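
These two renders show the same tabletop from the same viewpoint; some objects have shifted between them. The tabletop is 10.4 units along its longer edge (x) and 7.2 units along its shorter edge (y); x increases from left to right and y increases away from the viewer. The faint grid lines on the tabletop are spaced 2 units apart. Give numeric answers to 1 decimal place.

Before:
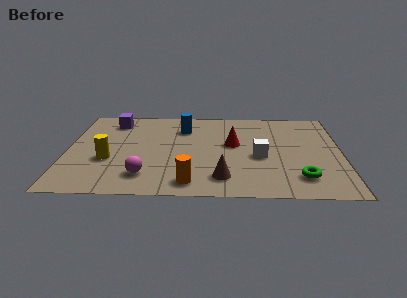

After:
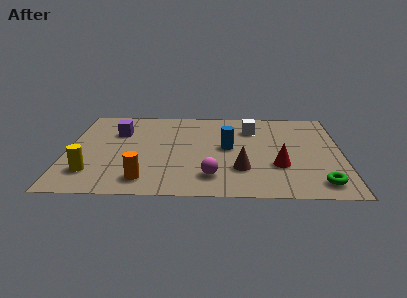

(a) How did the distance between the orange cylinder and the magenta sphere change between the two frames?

+0.7

They were about 1.8 units apart before and 2.5 after — 0.7 units further apart.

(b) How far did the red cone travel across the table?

2.4

The red cone was near (6.3, 4.1) before and (8.0, 2.4) after, so it travelled √(1.7² + 1.7²) ≈ 2.4 units.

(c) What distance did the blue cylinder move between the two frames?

2.3

From (4.4, 5.4) to (6.1, 3.8), the blue cylinder covered √(1.7² + 1.6²) ≈ 2.3 units.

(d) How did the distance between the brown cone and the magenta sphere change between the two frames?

-1.6

They were about 2.9 units apart before and 1.3 after — 1.6 units closer together.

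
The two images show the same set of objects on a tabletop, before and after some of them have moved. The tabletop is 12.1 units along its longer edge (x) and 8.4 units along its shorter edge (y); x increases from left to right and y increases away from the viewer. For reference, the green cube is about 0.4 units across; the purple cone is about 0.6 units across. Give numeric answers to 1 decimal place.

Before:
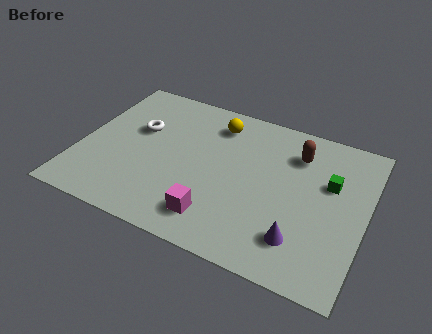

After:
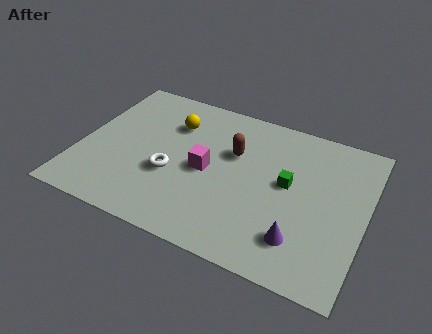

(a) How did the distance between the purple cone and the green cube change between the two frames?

-0.7

The distance was about 3.5 in the first image and 2.8 in the second, so they moved 0.7 units closer together.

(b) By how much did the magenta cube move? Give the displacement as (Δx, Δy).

(-0.7, 2.4)

The magenta cube started near (6.1, 1.6) and ended near (5.4, 4.0).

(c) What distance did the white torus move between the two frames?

2.6

The white torus was near (2.3, 5.2) before and (4.0, 3.2) after, so it travelled √(1.7² + 2.0²) ≈ 2.6 units.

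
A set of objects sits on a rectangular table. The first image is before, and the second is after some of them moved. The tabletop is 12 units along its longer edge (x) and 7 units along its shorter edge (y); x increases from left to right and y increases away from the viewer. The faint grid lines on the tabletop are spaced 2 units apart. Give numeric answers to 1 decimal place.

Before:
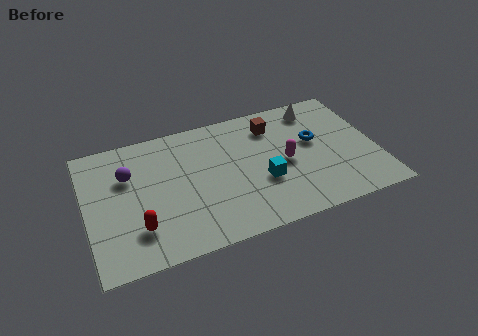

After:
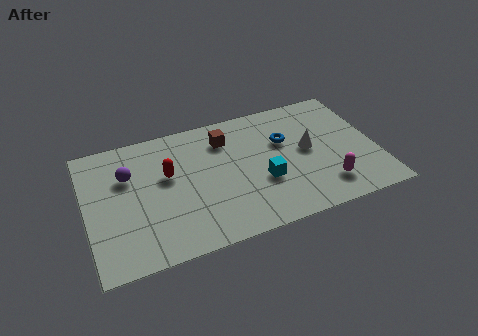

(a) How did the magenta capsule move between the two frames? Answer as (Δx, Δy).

(1.5, -1.8)

The magenta capsule was at about (8.2, 3.3) and moved to about (9.7, 1.5).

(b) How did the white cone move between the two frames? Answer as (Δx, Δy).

(-0.6, -2.2)

From the two frames, the white cone sits at roughly (9.8, 5.9) before and (9.2, 3.7) after.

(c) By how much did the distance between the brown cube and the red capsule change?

-4.2

They were about 7.0 units apart before and 2.8 after — 4.2 units closer together.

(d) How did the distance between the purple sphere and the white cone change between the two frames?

-0.6

They were about 8.1 units apart before and 7.5 after — 0.6 units closer together.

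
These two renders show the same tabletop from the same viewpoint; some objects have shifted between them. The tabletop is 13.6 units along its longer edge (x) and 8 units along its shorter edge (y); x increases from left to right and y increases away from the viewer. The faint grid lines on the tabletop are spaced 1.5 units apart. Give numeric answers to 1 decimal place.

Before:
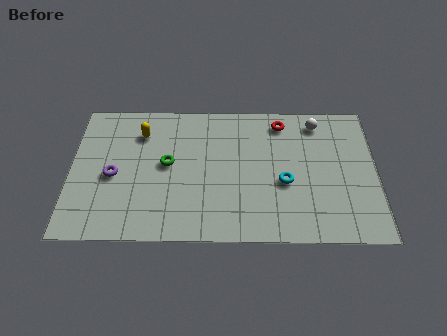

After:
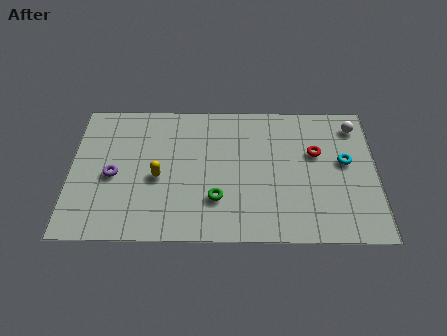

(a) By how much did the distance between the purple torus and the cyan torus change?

+2.7

They were about 7.6 units apart before and 10.3 after — 2.7 units further apart.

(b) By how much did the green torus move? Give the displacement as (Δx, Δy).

(2.2, -2.0)

The green torus was at about (4.3, 4.3) and moved to about (6.5, 2.3).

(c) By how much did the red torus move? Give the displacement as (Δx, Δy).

(1.5, -1.8)

The red torus started near (9.4, 6.8) and ended near (10.9, 5.0).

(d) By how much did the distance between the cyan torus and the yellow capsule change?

+1.4

The distance was about 7.0 in the first image and 8.4 in the second, so they moved 1.4 units further apart.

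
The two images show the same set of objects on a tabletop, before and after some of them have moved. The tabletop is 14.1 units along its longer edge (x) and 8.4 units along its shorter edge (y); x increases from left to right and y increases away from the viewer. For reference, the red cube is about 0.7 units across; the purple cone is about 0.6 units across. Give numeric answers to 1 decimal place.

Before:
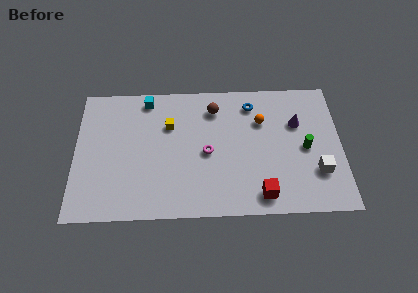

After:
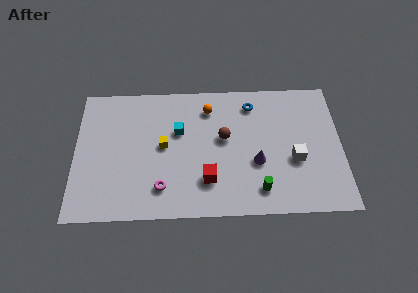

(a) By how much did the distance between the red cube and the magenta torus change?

-1.5

They were about 3.9 units apart before and 2.4 after — 1.5 units closer together.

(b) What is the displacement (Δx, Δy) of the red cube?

(-2.8, 1.0)

The red cube was at about (9.8, 1.2) and moved to about (7.0, 2.2).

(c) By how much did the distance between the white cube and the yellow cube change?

-1.4

The distance was about 8.4 in the first image and 7.0 in the second, so they moved 1.4 units closer together.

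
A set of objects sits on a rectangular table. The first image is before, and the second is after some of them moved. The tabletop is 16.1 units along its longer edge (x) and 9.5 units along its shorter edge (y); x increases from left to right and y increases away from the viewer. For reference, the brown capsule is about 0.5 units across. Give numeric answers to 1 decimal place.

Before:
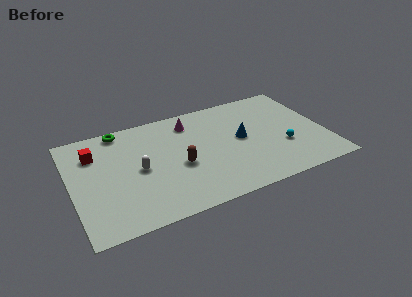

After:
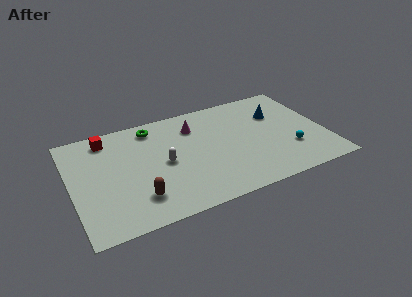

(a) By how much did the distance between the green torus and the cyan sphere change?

-1.4

Before: roughly 11.2 units apart; after: 9.8. That's 1.4 units closer together.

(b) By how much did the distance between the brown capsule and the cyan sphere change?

+3.2

The distance was about 6.6 in the first image and 9.8 in the second, so they moved 3.2 units further apart.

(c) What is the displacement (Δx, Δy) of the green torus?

(2.0, -0.5)

From the two frames, the green torus sits at roughly (3.4, 8.6) before and (5.4, 8.1) after.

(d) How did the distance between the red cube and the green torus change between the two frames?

+0.5

Before: roughly 2.4 units apart; after: 2.9. That's 0.5 units further apart.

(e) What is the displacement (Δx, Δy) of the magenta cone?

(0.2, -0.5)

The magenta cone started near (7.8, 7.7) and ended near (8.0, 7.2).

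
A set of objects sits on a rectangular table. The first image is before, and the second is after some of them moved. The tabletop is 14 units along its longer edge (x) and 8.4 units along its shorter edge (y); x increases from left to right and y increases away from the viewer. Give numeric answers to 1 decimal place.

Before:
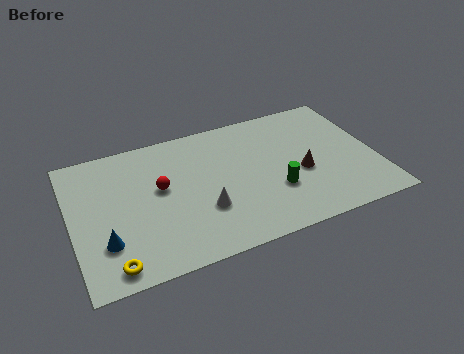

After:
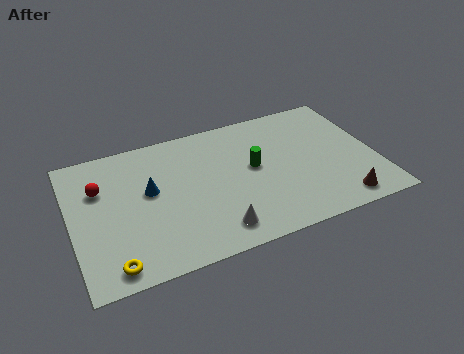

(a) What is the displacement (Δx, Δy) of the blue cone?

(2.2, 2.4)

From the two frames, the blue cone sits at roughly (1.4, 2.4) before and (3.6, 4.8) after.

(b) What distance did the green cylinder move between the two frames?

2.0

The green cylinder moved from about (9.2, 2.8) to (8.4, 4.6), a distance of √(0.8² + 1.8²) ≈ 2.0.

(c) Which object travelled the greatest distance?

the blue cone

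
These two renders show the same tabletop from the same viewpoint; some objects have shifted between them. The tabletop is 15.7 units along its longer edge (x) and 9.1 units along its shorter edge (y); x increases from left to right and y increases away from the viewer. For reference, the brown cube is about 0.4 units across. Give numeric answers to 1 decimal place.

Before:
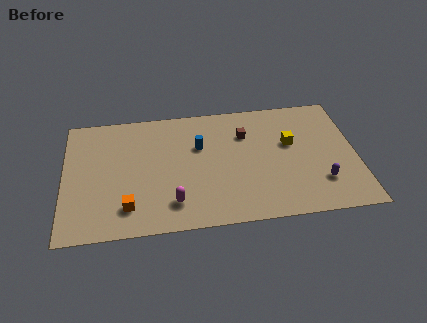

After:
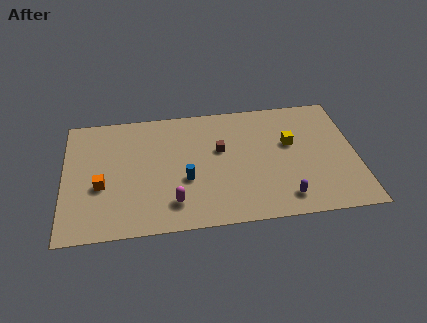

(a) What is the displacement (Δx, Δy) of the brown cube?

(-1.4, -1.0)

The brown cube started near (9.8, 6.5) and ended near (8.4, 5.5).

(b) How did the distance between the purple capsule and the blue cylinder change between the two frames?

-1.7

Before: roughly 7.3 units apart; after: 5.6. That's 1.7 units closer together.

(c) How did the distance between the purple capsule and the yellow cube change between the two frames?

+0.6

They were about 3.4 units apart before and 4.0 after — 0.6 units further apart.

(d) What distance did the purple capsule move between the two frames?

2.2

The purple capsule was near (13.7, 2.4) before and (11.7, 1.5) after, so it travelled √(2.0² + 0.9²) ≈ 2.2 units.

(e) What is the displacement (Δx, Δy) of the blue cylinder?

(-0.8, -2.4)

From the two frames, the blue cylinder sits at roughly (7.3, 5.9) before and (6.5, 3.5) after.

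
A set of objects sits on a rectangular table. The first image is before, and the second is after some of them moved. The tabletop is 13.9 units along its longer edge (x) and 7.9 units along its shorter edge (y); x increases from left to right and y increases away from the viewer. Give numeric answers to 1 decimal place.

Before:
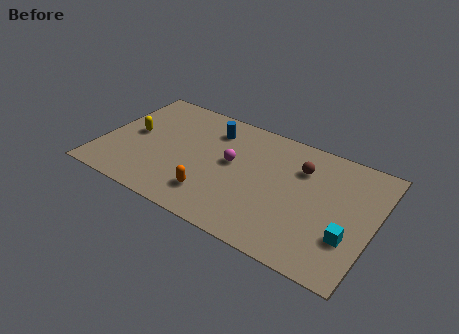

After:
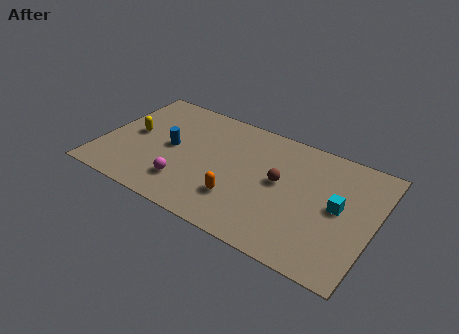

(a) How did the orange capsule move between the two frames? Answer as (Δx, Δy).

(1.3, 0.4)

The orange capsule was at about (6.0, 1.8) and moved to about (7.3, 2.2).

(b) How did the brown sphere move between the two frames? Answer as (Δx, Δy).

(-0.9, -1.4)

The brown sphere was at about (10.0, 5.7) and moved to about (9.1, 4.3).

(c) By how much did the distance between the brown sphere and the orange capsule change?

-2.8

They were about 5.6 units apart before and 2.8 after — 2.8 units closer together.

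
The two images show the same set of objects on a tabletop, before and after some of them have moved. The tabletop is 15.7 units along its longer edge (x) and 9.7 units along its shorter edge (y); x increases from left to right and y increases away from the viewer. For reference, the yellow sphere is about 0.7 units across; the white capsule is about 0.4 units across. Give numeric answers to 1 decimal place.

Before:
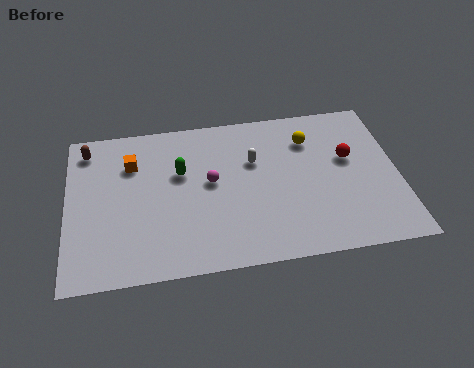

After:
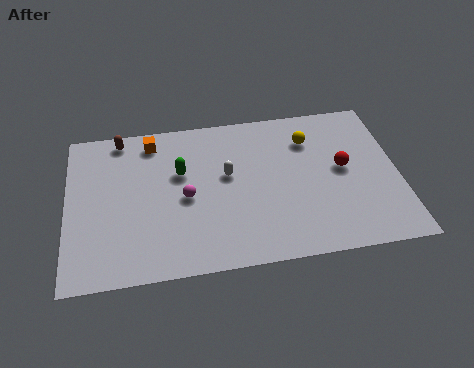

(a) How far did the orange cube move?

1.6

From (3.1, 7.0) to (4.1, 8.3), the orange cube covered √(1.0² + 1.3²) ≈ 1.6 units.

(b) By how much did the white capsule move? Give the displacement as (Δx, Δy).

(-1.3, -0.7)

The white capsule started near (8.9, 6.3) and ended near (7.6, 5.6).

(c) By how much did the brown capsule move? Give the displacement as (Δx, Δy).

(1.6, 0.5)

From the two frames, the brown capsule sits at roughly (1.0, 8.2) before and (2.6, 8.7) after.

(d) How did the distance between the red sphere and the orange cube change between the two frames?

-0.9

They were about 10.4 units apart before and 9.5 after — 0.9 units closer together.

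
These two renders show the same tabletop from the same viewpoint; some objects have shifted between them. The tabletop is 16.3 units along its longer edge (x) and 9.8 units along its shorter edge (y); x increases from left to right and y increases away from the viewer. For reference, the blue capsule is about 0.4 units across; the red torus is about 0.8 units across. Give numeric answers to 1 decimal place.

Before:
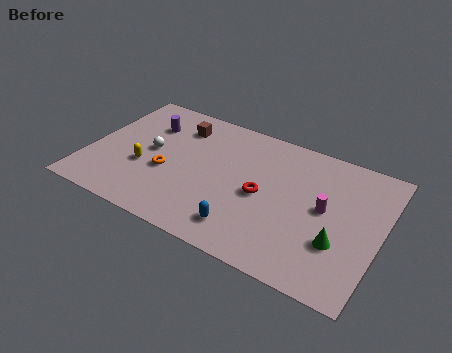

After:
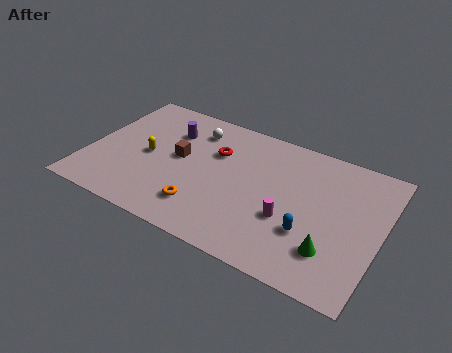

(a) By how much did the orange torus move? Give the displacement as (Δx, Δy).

(2.3, -1.7)

The orange torus was at about (4.5, 3.9) and moved to about (6.8, 2.2).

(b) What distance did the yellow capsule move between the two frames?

1.0

The yellow capsule moved from about (3.2, 3.7) to (3.3, 4.7), a distance of √(0.1² + 1.0²) ≈ 1.0.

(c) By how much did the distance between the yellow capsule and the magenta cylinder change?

-1.9

Before: roughly 10.1 units apart; after: 8.2. That's 1.9 units closer together.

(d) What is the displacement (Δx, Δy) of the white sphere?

(2.1, 2.7)

The white sphere was at about (3.4, 5.1) and moved to about (5.5, 7.8).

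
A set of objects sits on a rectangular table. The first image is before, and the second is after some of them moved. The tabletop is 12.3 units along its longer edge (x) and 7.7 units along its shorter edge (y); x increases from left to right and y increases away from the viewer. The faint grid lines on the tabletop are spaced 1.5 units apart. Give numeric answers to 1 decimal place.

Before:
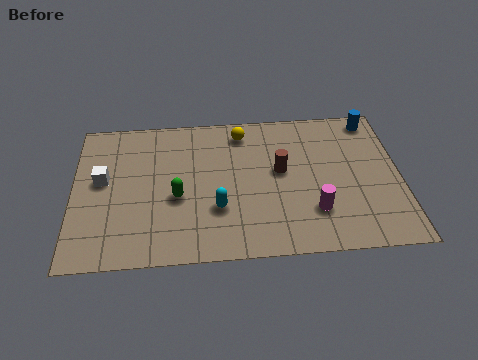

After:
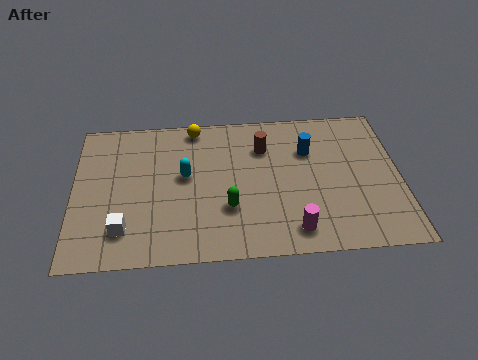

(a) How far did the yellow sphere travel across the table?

1.8

From (6.4, 6.5) to (4.6, 6.9), the yellow sphere covered √(1.8² + 0.4²) ≈ 1.8 units.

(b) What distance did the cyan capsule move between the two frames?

2.2

The cyan capsule moved from about (5.4, 2.5) to (4.2, 4.3), a distance of √(1.2² + 1.8²) ≈ 2.2.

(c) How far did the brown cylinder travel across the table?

1.4

From (7.8, 4.3) to (7.2, 5.6), the brown cylinder covered √(0.6² + 1.3²) ≈ 1.4 units.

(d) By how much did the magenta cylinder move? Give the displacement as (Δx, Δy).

(-0.8, -0.9)

From the two frames, the magenta cylinder sits at roughly (9.0, 2.1) before and (8.2, 1.2) after.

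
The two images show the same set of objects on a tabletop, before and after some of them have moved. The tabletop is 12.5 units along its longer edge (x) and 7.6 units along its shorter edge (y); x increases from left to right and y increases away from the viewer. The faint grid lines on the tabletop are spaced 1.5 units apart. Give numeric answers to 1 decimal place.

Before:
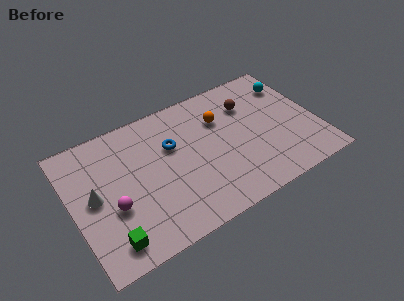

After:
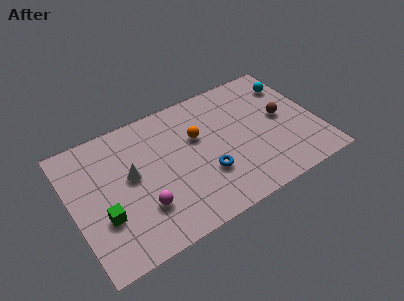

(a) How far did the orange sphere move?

1.4

From (7.8, 5.3) to (6.5, 4.8), the orange sphere covered √(1.3² + 0.5²) ≈ 1.4 units.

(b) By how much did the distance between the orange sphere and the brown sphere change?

+2.9

Before: roughly 1.5 units apart; after: 4.4. That's 2.9 units further apart.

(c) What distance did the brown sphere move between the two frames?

2.1

From (9.3, 5.5) to (10.8, 4.0), the brown sphere covered √(1.5² + 1.5²) ≈ 2.1 units.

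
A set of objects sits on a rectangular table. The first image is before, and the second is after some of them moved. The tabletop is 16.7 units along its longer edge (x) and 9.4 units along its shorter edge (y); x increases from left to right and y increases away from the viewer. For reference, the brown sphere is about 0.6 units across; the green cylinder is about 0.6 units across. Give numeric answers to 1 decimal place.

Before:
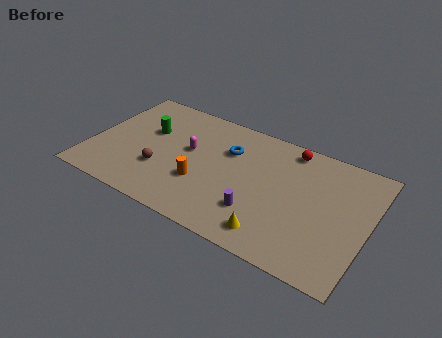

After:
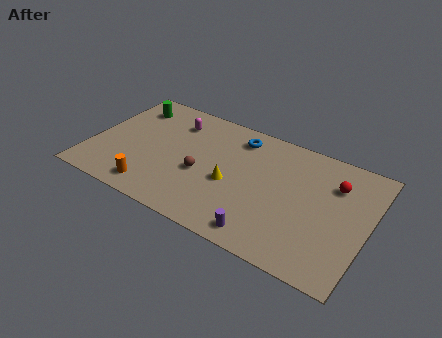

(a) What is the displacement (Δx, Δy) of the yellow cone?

(-2.9, 2.5)

The yellow cone started near (11.5, 1.5) and ended near (8.6, 4.0).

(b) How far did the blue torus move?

1.4

The blue torus moved from about (8.1, 6.5) to (8.5, 7.8), a distance of √(0.4² + 1.3²) ≈ 1.4.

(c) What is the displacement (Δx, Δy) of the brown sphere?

(2.4, 0.8)

From the two frames, the brown sphere sits at roughly (4.4, 3.1) before and (6.8, 3.9) after.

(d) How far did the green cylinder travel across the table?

2.1

The green cylinder was near (3.2, 5.9) before and (1.8, 7.5) after, so it travelled √(1.4² + 1.6²) ≈ 2.1 units.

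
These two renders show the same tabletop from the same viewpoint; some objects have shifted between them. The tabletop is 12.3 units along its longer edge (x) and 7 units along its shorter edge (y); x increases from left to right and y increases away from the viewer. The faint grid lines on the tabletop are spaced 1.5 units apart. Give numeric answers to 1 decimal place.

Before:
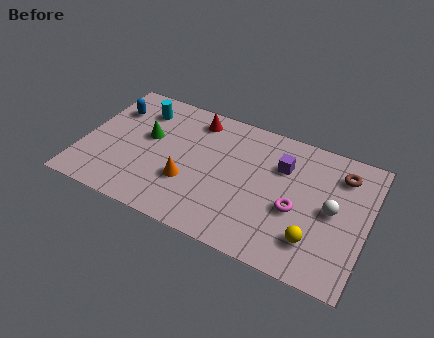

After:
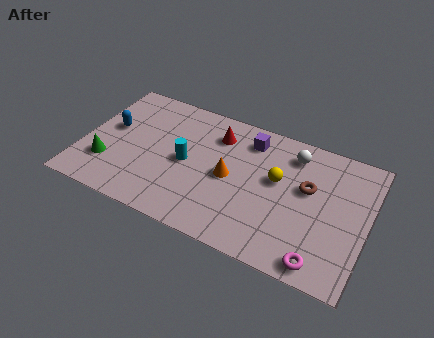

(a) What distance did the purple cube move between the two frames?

1.7

The purple cube moved from about (8.5, 4.9) to (7.0, 5.7), a distance of √(1.5² + 0.8²) ≈ 1.7.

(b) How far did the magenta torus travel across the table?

2.5

The magenta torus was near (9.3, 2.9) before and (10.6, 0.8) after, so it travelled √(1.3² + 2.1²) ≈ 2.5 units.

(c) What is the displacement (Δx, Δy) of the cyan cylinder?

(2.3, -2.1)

The cyan cylinder was at about (2.2, 5.5) and moved to about (4.5, 3.4).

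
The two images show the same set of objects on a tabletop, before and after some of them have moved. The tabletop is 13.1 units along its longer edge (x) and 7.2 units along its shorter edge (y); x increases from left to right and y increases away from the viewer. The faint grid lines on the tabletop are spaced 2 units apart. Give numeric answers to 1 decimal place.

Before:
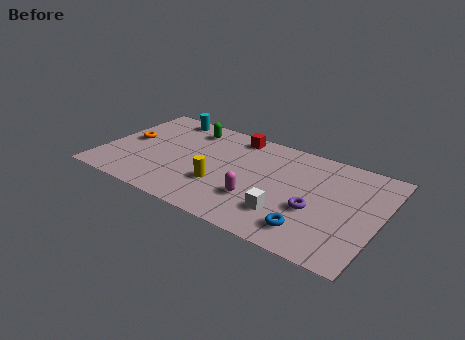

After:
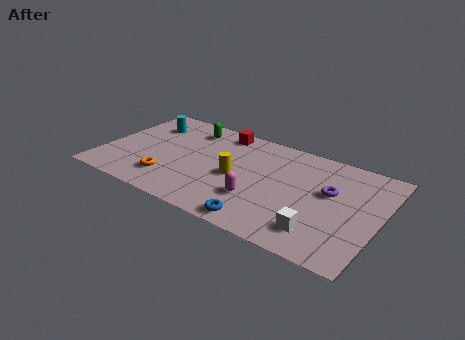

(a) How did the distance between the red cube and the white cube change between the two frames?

+1.8

Before: roughly 5.4 units apart; after: 7.2. That's 1.8 units further apart.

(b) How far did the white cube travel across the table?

1.6

The white cube was near (9.0, 1.9) before and (10.6, 1.5) after, so it travelled √(1.6² + 0.4²) ≈ 1.6 units.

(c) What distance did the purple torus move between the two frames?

1.6

The purple torus moved from about (10.2, 2.8) to (10.7, 4.3), a distance of √(0.5² + 1.5²) ≈ 1.6.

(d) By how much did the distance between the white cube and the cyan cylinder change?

+1.7

They were about 8.0 units apart before and 9.7 after — 1.7 units further apart.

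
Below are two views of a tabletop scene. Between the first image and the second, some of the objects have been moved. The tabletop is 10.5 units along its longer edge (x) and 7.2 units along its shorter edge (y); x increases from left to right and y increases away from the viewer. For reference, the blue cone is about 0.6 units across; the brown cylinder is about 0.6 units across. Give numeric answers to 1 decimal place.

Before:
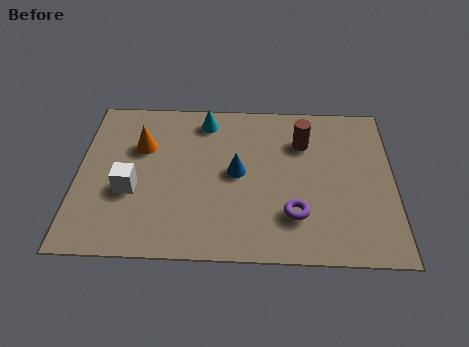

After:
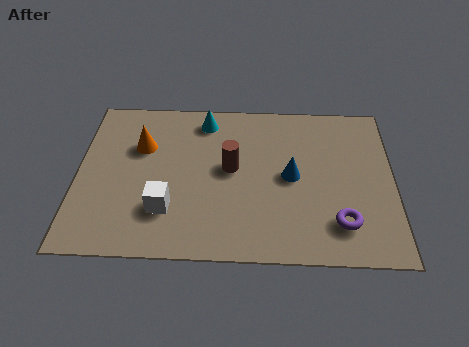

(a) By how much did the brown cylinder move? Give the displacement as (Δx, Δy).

(-2.4, -1.3)

From the two frames, the brown cylinder sits at roughly (7.5, 5.2) before and (5.1, 3.9) after.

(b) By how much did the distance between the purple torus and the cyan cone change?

+1.2

The distance was about 5.2 in the first image and 6.4 in the second, so they moved 1.2 units further apart.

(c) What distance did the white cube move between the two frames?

1.4

The white cube moved from about (1.8, 2.8) to (3.0, 2.0), a distance of √(1.2² + 0.8²) ≈ 1.4.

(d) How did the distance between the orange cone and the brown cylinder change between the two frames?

-2.3

The distance was about 5.4 in the first image and 3.1 in the second, so they moved 2.3 units closer together.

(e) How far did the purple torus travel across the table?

1.5

From (7.2, 1.9) to (8.7, 1.6), the purple torus covered √(1.5² + 0.3²) ≈ 1.5 units.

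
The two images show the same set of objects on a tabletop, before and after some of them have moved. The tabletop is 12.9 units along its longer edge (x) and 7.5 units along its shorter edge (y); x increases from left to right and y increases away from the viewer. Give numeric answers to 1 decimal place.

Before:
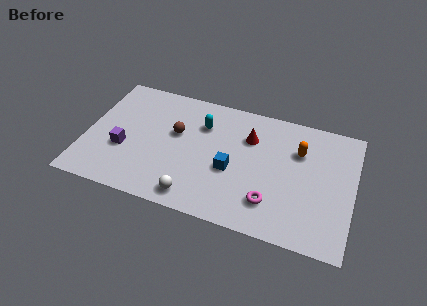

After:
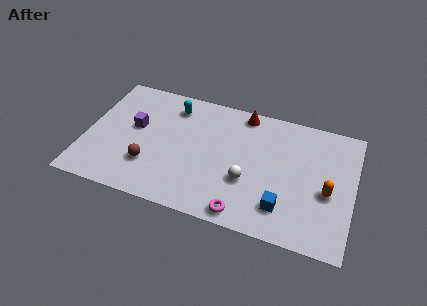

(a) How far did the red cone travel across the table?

1.5

The red cone was near (7.8, 5.3) before and (7.4, 6.7) after, so it travelled √(0.4² + 1.4²) ≈ 1.5 units.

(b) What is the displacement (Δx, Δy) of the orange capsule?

(1.5, -2.0)

The orange capsule started near (10.2, 5.2) and ended near (11.7, 3.2).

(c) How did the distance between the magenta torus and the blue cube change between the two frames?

-0.4

Before: roughly 2.4 units apart; after: 2.0. That's 0.4 units closer together.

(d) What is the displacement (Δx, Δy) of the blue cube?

(2.6, -1.4)

The blue cube was at about (7.1, 3.1) and moved to about (9.7, 1.7).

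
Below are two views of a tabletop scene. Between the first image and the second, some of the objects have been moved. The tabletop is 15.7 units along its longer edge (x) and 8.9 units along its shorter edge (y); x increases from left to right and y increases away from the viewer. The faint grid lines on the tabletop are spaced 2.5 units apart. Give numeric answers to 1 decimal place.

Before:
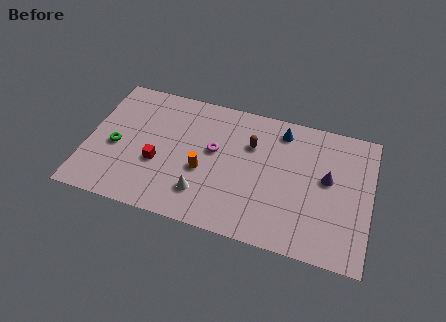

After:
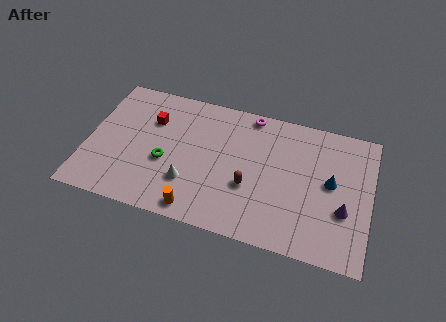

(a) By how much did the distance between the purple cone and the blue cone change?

-1.9

Before: roughly 3.7 units apart; after: 1.8. That's 1.9 units closer together.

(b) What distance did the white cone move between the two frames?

0.9

The white cone was near (6.6, 2.1) before and (5.8, 2.6) after, so it travelled √(0.8² + 0.5²) ≈ 0.9 units.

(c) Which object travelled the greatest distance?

the blue cone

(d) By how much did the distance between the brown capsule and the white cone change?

-1.3

Before: roughly 4.7 units apart; after: 3.4. That's 1.3 units closer together.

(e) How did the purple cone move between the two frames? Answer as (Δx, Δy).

(1.0, -1.8)

The purple cone was at about (13.3, 5.0) and moved to about (14.3, 3.2).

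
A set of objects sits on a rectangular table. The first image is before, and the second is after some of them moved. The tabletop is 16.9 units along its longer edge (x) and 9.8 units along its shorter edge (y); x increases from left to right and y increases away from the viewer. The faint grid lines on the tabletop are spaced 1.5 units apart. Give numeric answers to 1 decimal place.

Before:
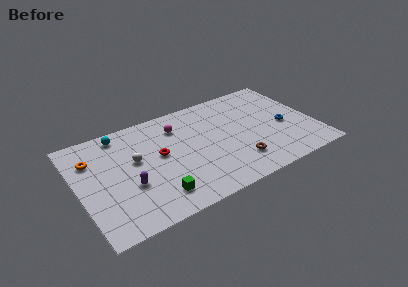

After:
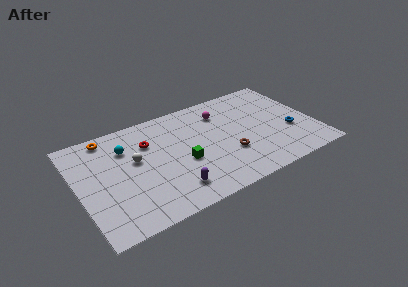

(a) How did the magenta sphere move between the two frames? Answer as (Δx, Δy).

(3.2, 0.0)

The magenta sphere was at about (7.4, 7.5) and moved to about (10.6, 7.5).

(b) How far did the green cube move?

3.0

The green cube moved from about (5.1, 1.9) to (7.3, 4.0), a distance of √(2.2² + 2.1²) ≈ 3.0.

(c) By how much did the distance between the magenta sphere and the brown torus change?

-2.1

They were about 6.3 units apart before and 4.2 after — 2.1 units closer together.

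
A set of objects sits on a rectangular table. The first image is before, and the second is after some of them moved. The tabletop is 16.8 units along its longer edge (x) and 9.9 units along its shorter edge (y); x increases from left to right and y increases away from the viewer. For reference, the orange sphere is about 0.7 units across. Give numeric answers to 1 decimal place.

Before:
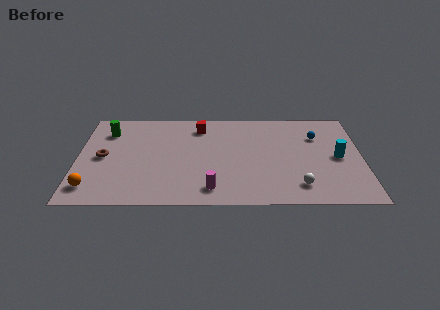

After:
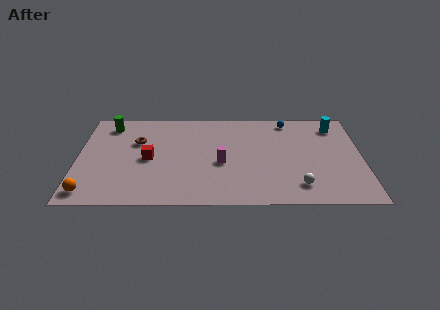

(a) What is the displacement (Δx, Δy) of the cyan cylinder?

(-0.1, 3.3)

From the two frames, the cyan cylinder sits at roughly (15.4, 4.8) before and (15.3, 8.1) after.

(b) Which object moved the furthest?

the red cube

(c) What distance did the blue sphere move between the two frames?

2.4

The blue sphere moved from about (14.2, 7.0) to (12.5, 8.7), a distance of √(1.7² + 1.7²) ≈ 2.4.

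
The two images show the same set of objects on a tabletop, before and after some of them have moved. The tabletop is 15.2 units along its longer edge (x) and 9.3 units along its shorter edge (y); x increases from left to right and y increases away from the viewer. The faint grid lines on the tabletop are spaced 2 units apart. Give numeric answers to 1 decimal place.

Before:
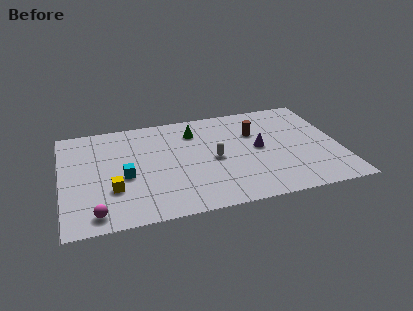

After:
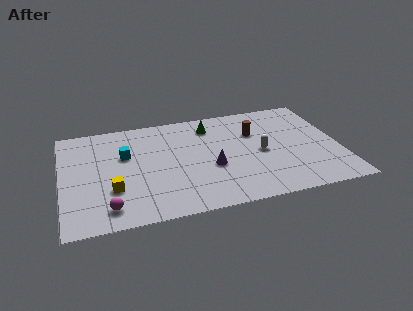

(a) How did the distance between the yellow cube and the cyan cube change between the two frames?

+1.8

The distance was about 1.2 in the first image and 3.0 in the second, so they moved 1.8 units further apart.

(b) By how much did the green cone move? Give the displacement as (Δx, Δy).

(0.9, 0.3)

The green cone started near (7.4, 7.2) and ended near (8.3, 7.5).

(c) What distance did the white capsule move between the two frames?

2.6

From (8.3, 4.4) to (10.9, 4.4), the white capsule covered √(2.6² + 0.0²) ≈ 2.6 units.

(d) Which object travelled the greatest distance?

the purple cone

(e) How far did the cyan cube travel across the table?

1.9

From (3.4, 4.0) to (3.5, 5.9), the cyan cube covered √(0.1² + 1.9²) ≈ 1.9 units.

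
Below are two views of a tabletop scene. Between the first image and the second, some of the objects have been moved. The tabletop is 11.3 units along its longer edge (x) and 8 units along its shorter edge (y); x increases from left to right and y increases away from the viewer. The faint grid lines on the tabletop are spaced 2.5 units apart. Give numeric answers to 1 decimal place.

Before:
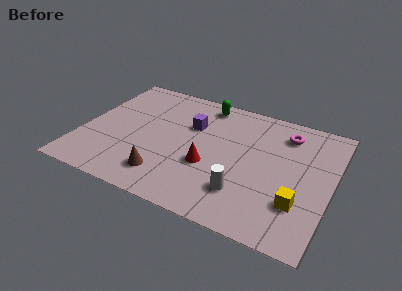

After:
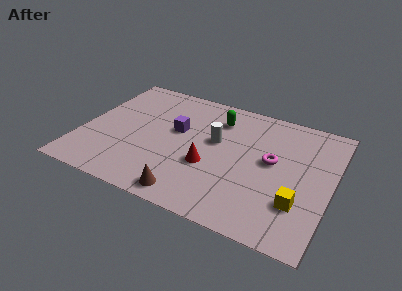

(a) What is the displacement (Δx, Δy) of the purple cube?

(-0.6, -0.6)

The purple cube was at about (4.8, 5.3) and moved to about (4.2, 4.7).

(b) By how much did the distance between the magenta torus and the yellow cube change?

-1.7

They were about 4.2 units apart before and 2.5 after — 1.7 units closer together.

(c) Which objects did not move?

the red cone and the yellow cube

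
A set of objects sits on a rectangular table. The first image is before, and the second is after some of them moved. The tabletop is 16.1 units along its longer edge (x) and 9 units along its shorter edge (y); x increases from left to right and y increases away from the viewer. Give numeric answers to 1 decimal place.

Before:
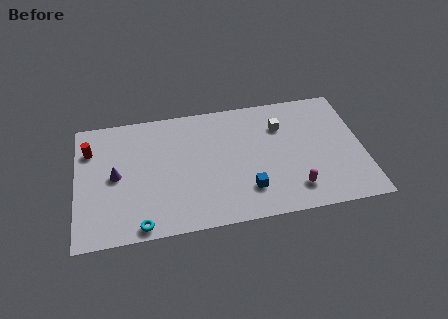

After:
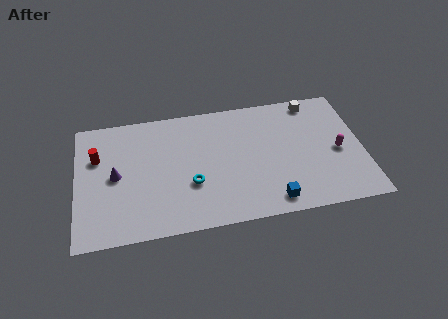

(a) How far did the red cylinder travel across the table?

0.7

The red cylinder was near (0.8, 6.6) before and (1.2, 6.0) after, so it travelled √(0.4² + 0.6²) ≈ 0.7 units.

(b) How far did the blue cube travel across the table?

1.6

The blue cube was near (9.5, 2.2) before and (10.8, 1.2) after, so it travelled √(1.3² + 1.0²) ≈ 1.6 units.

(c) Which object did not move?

the purple cone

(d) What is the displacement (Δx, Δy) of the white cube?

(1.9, 1.5)

The white cube started near (11.6, 6.5) and ended near (13.5, 8.0).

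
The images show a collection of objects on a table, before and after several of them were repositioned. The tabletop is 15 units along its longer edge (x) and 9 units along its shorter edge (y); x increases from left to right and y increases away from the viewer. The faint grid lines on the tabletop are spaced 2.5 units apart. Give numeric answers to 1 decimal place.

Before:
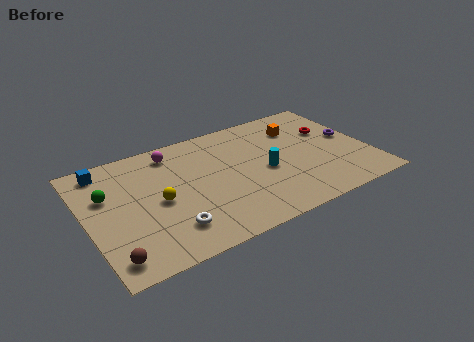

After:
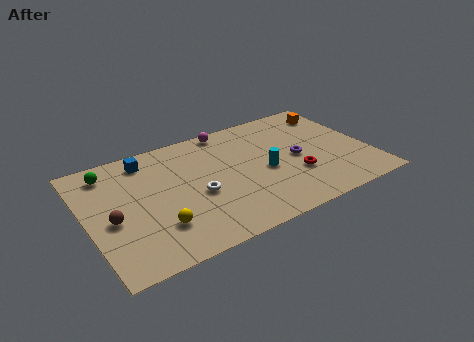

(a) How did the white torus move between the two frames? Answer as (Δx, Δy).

(1.7, 1.8)

From the two frames, the white torus sits at roughly (4.0, 2.0) before and (5.7, 3.8) after.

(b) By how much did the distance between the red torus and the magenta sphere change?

-2.6

They were about 8.6 units apart before and 6.0 after — 2.6 units closer together.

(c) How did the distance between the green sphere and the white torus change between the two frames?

+0.9

The distance was about 4.7 in the first image and 5.6 in the second, so they moved 0.9 units further apart.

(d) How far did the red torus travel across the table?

3.7

The red torus was near (13.3, 5.8) before and (10.9, 3.0) after, so it travelled √(2.4² + 2.8²) ≈ 3.7 units.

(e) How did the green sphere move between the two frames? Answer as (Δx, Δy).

(0.3, 1.7)

The green sphere started near (1.2, 5.8) and ended near (1.5, 7.5).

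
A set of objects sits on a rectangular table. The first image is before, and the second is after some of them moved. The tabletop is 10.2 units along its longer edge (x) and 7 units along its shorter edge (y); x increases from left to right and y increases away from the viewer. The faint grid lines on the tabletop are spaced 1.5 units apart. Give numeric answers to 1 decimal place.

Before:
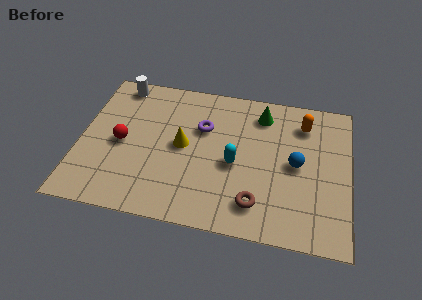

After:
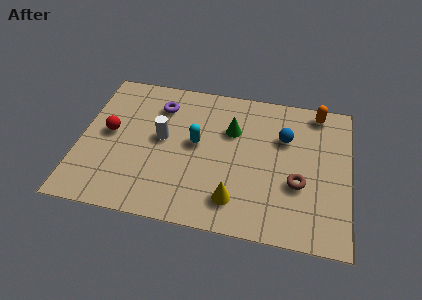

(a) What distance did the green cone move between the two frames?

1.5

The green cone moved from about (6.8, 5.7) to (5.7, 4.7), a distance of √(1.1² + 1.0²) ≈ 1.5.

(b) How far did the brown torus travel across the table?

1.9

The brown torus moved from about (6.8, 1.4) to (8.3, 2.6), a distance of √(1.5² + 1.2²) ≈ 1.9.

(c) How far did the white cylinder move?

3.0

From (1.3, 6.2) to (3.1, 3.8), the white cylinder covered √(1.8² + 2.4²) ≈ 3.0 units.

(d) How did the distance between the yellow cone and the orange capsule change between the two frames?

+0.7

The distance was about 4.9 in the first image and 5.6 in the second, so they moved 0.7 units further apart.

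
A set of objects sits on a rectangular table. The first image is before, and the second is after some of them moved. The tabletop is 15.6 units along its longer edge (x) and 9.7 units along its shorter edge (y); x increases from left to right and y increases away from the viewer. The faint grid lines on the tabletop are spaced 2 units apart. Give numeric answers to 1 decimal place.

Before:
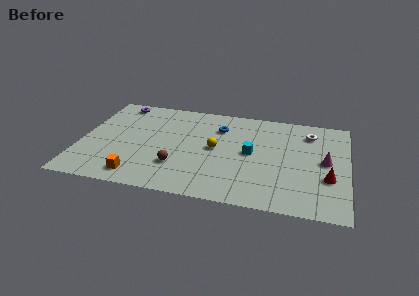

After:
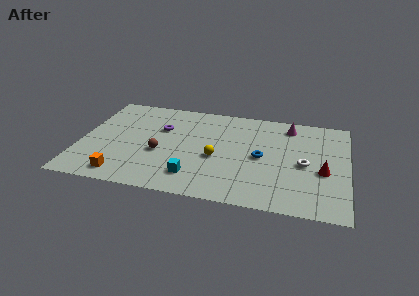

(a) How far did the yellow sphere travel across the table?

0.9

The yellow sphere was near (7.9, 5.0) before and (8.0, 4.1) after, so it travelled √(0.1² + 0.9²) ≈ 0.9 units.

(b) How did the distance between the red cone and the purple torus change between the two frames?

-3.7

The distance was about 13.6 in the first image and 9.9 in the second, so they moved 3.7 units closer together.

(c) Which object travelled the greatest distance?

the cyan cube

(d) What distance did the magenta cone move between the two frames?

3.9

The magenta cone was near (14.3, 5.0) before and (12.1, 8.2) after, so it travelled √(2.2² + 3.2²) ≈ 3.9 units.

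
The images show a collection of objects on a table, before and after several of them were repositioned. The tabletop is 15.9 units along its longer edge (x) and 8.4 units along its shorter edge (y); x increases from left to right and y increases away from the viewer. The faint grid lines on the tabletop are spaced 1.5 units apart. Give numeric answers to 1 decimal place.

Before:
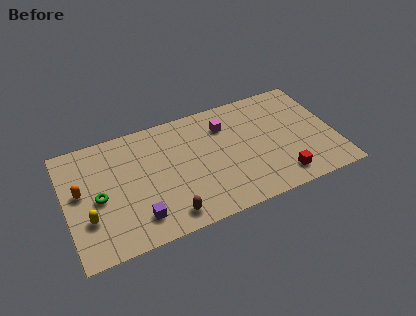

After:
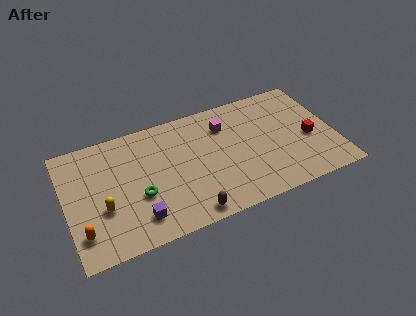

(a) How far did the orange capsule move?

2.8

The orange capsule moved from about (0.9, 4.7) to (0.8, 1.9), a distance of √(0.1² + 2.8²) ≈ 2.8.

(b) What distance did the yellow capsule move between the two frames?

1.0

The yellow capsule moved from about (1.2, 2.7) to (2.1, 3.1), a distance of √(0.9² + 0.4²) ≈ 1.0.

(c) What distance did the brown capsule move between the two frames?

1.2

The brown capsule moved from about (5.7, 1.2) to (6.9, 0.9), a distance of √(1.2² + 0.3²) ≈ 1.2.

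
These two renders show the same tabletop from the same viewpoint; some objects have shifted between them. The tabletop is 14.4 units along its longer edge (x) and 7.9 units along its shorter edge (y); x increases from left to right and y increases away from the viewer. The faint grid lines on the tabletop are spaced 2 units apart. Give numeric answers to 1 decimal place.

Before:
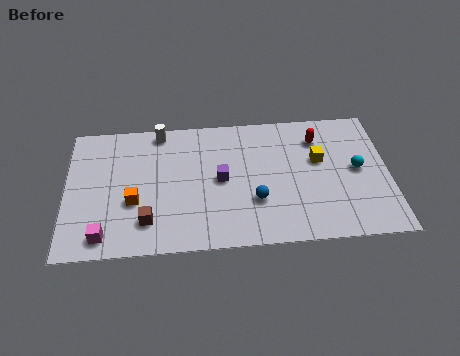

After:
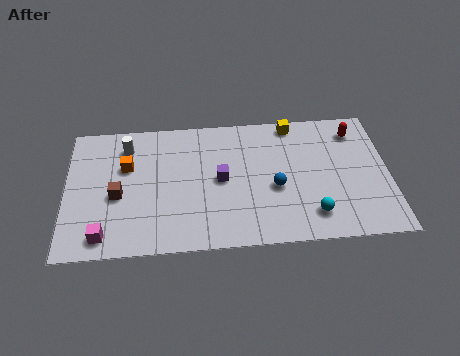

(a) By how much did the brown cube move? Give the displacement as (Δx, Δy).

(-1.3, 1.6)

The brown cube started near (3.6, 1.8) and ended near (2.3, 3.4).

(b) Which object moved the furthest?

the cyan sphere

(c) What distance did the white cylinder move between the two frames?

1.7

The white cylinder was near (4.2, 7.1) before and (2.7, 6.3) after, so it travelled √(1.5² + 0.8²) ≈ 1.7 units.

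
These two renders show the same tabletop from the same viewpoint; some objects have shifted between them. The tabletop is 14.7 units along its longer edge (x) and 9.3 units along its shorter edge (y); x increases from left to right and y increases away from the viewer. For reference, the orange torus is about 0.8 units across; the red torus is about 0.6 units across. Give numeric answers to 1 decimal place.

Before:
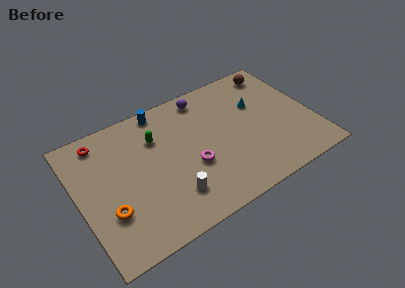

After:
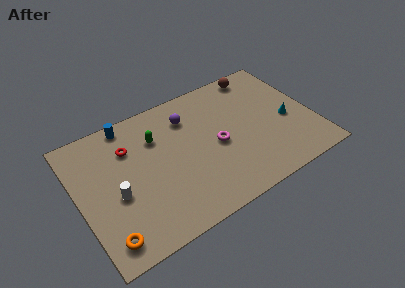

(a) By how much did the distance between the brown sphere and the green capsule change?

-1.0

Before: roughly 8.1 units apart; after: 7.1. That's 1.0 units closer together.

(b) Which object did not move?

the green capsule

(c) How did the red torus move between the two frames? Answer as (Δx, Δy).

(1.6, -1.3)

The red torus started near (1.8, 8.0) and ended near (3.4, 6.7).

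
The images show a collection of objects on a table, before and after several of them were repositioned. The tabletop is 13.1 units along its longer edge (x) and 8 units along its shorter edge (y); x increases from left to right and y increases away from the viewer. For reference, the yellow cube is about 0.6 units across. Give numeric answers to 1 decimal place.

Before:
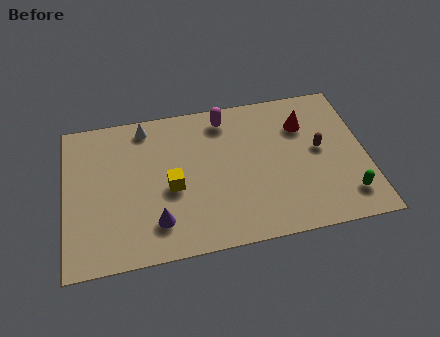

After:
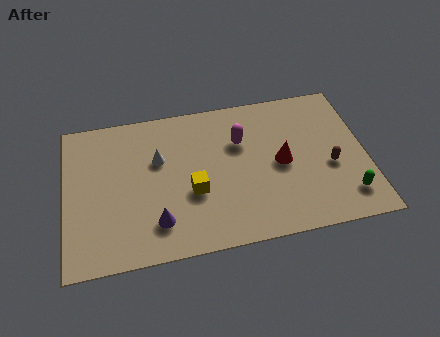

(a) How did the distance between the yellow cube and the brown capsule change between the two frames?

-0.5

The distance was about 6.5 in the first image and 6.0 in the second, so they moved 0.5 units closer together.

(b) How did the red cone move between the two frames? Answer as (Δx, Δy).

(-1.1, -1.9)

From the two frames, the red cone sits at roughly (10.5, 5.8) before and (9.4, 3.9) after.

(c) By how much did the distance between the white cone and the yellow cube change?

-1.2

Before: roughly 3.6 units apart; after: 2.4. That's 1.2 units closer together.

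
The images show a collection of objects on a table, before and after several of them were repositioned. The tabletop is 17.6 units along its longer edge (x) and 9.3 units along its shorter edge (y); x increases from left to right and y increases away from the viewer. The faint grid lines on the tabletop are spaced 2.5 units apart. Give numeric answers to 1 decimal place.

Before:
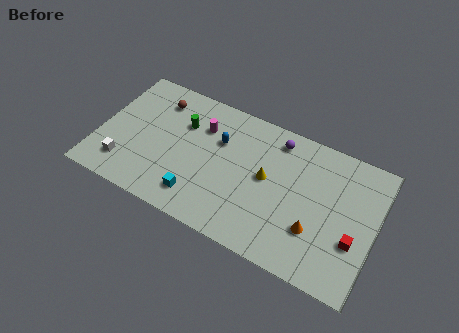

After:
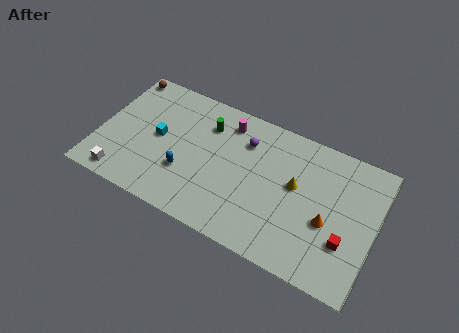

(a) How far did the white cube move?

0.9

The white cube moved from about (1.9, 2.0) to (1.9, 1.1), a distance of √(0.0² + 0.9²) ≈ 0.9.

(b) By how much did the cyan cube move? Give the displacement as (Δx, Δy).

(-3.0, 3.0)

The cyan cube started near (6.7, 1.8) and ended near (3.7, 4.8).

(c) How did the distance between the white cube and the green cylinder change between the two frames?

+2.1

The distance was about 5.4 in the first image and 7.5 in the second, so they moved 2.1 units further apart.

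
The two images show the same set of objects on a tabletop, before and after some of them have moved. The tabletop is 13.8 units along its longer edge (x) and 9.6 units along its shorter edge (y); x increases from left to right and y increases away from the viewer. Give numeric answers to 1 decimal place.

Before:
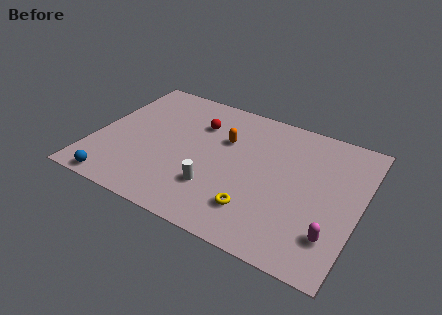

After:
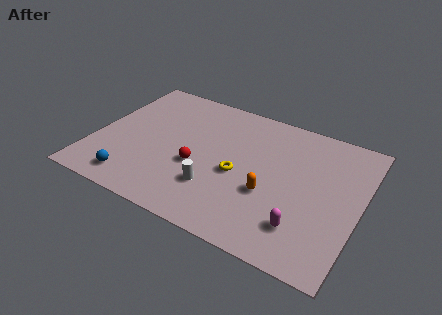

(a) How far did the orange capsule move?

3.8

The orange capsule was near (6.6, 6.3) before and (9.3, 3.6) after, so it travelled √(2.7² + 2.7²) ≈ 3.8 units.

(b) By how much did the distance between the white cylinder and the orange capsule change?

-0.8

Before: roughly 3.6 units apart; after: 2.8. That's 0.8 units closer together.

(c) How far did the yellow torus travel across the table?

2.3

The yellow torus moved from about (8.8, 2.2) to (7.6, 4.2), a distance of √(1.2² + 2.0²) ≈ 2.3.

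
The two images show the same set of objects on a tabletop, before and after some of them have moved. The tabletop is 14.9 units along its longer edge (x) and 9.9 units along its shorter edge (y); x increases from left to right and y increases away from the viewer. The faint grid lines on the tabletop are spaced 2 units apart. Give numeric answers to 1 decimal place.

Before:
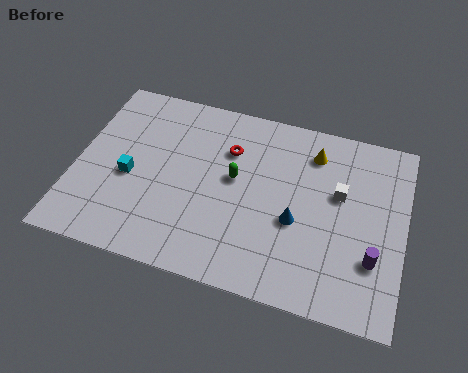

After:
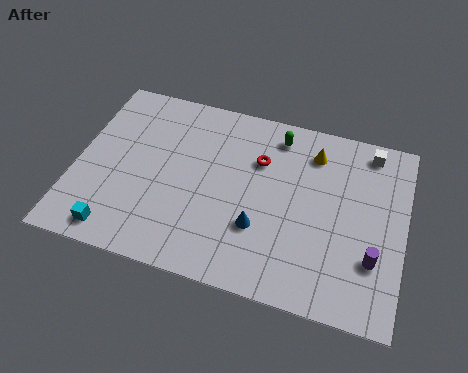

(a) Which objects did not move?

the yellow cone and the purple cylinder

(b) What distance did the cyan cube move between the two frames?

3.1

From (2.5, 4.3) to (2.2, 1.2), the cyan cube covered √(0.3² + 3.1²) ≈ 3.1 units.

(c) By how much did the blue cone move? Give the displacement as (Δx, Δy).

(-1.6, -0.8)

From the two frames, the blue cone sits at roughly (10.1, 4.0) before and (8.5, 3.2) after.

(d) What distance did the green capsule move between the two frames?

3.4

From (7.2, 5.5) to (8.9, 8.4), the green capsule covered √(1.7² + 2.9²) ≈ 3.4 units.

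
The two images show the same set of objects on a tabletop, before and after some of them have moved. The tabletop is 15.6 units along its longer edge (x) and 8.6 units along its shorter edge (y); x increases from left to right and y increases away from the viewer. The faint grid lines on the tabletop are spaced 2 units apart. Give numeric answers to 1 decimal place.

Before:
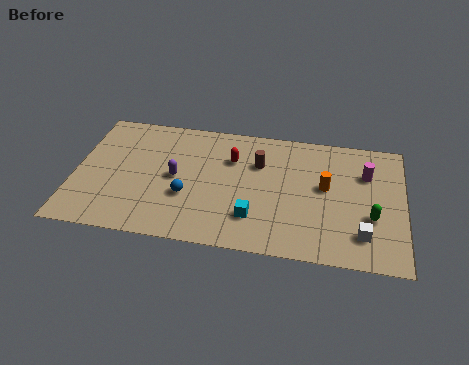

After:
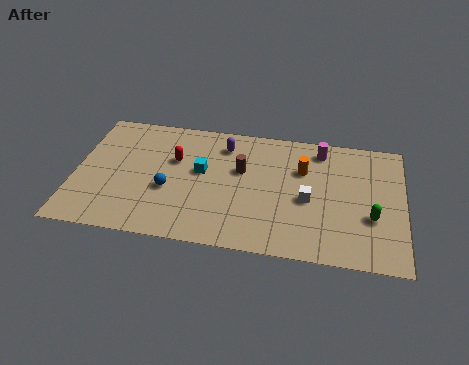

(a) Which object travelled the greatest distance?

the cyan cube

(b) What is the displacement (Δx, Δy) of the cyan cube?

(-2.6, 2.7)

The cyan cube started near (8.6, 2.2) and ended near (6.0, 4.9).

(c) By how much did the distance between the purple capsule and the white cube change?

-4.1

The distance was about 9.2 in the first image and 5.1 in the second, so they moved 4.1 units closer together.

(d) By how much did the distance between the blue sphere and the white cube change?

-1.8

They were about 8.4 units apart before and 6.6 after — 1.8 units closer together.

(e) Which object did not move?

the green capsule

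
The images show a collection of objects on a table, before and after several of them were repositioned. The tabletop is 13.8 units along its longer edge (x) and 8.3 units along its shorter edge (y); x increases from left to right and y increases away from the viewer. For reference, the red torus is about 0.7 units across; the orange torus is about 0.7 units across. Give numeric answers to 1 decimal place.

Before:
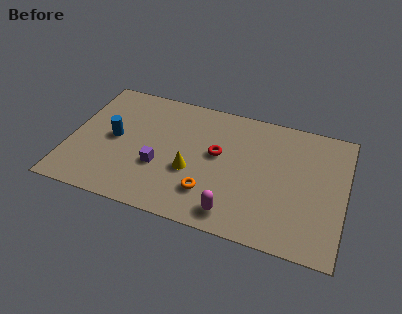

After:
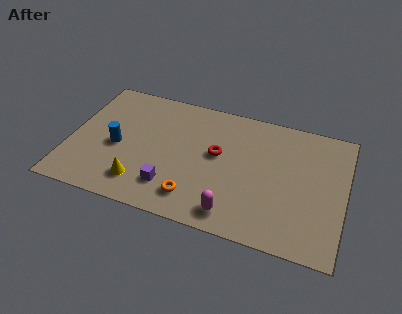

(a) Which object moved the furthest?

the yellow cone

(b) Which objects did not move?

the red torus and the magenta capsule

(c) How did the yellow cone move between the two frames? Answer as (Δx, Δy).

(-2.4, -1.5)

From the two frames, the yellow cone sits at roughly (6.2, 3.2) before and (3.8, 1.7) after.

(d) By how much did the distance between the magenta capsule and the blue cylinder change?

-0.4

They were about 7.0 units apart before and 6.6 after — 0.4 units closer together.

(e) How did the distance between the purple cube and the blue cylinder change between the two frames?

+0.7

The distance was about 2.7 in the first image and 3.4 in the second, so they moved 0.7 units further apart.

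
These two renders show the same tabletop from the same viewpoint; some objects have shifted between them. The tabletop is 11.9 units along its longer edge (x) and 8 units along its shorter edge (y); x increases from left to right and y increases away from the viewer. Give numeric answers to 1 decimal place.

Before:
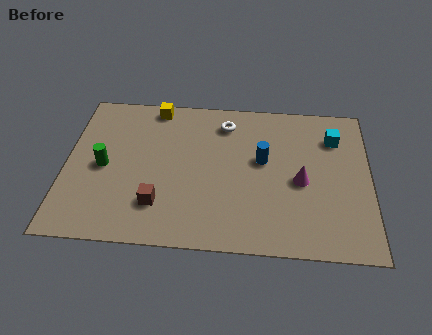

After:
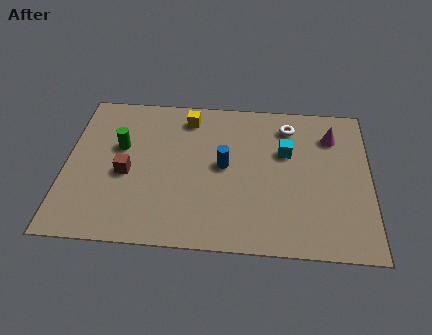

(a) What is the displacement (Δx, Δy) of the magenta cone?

(1.2, 2.5)

The magenta cone was at about (9.2, 3.6) and moved to about (10.4, 6.1).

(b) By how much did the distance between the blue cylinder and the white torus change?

+1.0

The distance was about 2.4 in the first image and 3.4 in the second, so they moved 1.0 units further apart.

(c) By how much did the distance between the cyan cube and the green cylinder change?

-2.8

They were about 9.3 units apart before and 6.5 after — 2.8 units closer together.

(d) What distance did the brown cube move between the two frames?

2.0

The brown cube moved from about (3.7, 2.0) to (2.4, 3.5), a distance of √(1.3² + 1.5²) ≈ 2.0.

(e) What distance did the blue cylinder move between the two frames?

1.6

The blue cylinder was near (7.7, 4.6) before and (6.2, 4.2) after, so it travelled √(1.5² + 0.4²) ≈ 1.6 units.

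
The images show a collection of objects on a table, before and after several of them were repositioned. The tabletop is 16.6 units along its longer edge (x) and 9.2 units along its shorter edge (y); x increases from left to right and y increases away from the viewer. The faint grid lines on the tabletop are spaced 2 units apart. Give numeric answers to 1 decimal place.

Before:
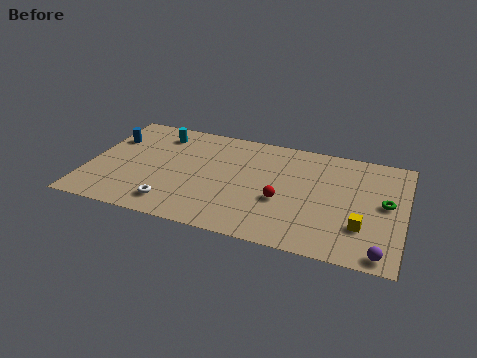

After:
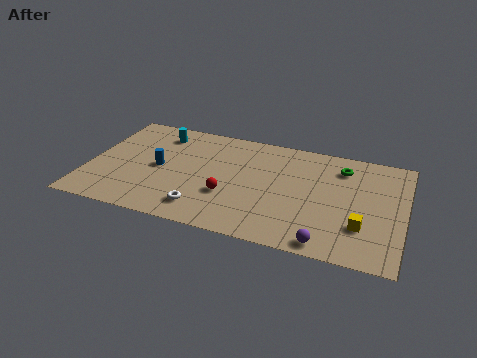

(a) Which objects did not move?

the cyan cylinder and the yellow cube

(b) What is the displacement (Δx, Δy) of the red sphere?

(-2.8, -0.4)

The red sphere was at about (10.3, 3.6) and moved to about (7.5, 3.2).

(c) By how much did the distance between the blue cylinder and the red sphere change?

-5.8

Before: roughly 9.8 units apart; after: 4.0. That's 5.8 units closer together.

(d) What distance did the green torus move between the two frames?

3.4

The green torus moved from about (15.6, 4.9) to (13.2, 7.3), a distance of √(2.4² + 2.4²) ≈ 3.4.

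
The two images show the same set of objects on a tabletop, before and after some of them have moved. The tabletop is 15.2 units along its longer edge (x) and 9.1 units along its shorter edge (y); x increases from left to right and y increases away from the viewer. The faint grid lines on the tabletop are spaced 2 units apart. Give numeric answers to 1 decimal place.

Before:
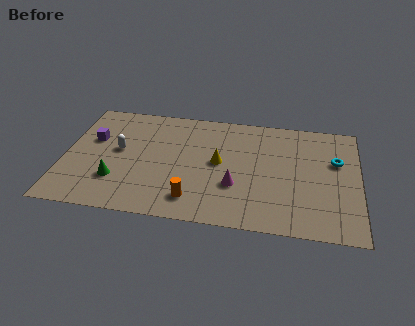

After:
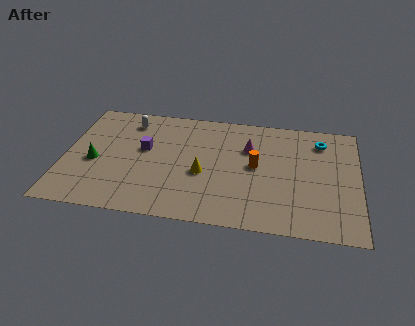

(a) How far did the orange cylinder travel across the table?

4.4

The orange cylinder moved from about (6.8, 1.7) to (9.9, 4.8), a distance of √(3.1² + 3.1²) ≈ 4.4.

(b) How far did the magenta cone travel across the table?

3.2

From (8.9, 3.1) to (9.5, 6.2), the magenta cone covered √(0.6² + 3.1²) ≈ 3.2 units.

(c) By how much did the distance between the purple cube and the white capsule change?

+0.8

They were about 1.6 units apart before and 2.4 after — 0.8 units further apart.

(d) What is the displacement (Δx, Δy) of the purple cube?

(2.7, -0.4)

From the two frames, the purple cube sits at roughly (1.4, 5.7) before and (4.1, 5.3) after.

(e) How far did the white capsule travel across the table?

2.5

From (2.8, 5.0) to (3.2, 7.5), the white capsule covered √(0.4² + 2.5²) ≈ 2.5 units.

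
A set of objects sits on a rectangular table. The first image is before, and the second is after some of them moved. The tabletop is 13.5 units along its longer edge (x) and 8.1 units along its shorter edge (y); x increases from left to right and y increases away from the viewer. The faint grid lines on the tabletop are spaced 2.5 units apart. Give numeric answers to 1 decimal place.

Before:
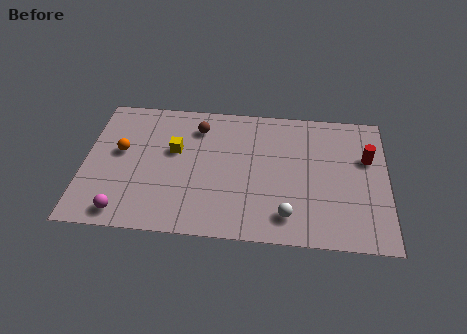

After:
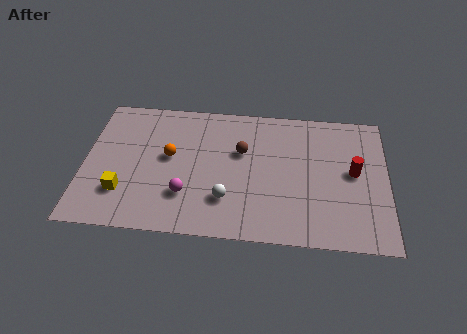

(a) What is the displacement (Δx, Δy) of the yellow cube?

(-2.2, -2.7)

From the two frames, the yellow cube sits at roughly (4.0, 4.9) before and (1.8, 2.2) after.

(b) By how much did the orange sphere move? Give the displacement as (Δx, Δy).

(2.2, -0.1)

From the two frames, the orange sphere sits at roughly (1.6, 4.6) before and (3.8, 4.5) after.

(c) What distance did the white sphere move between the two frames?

2.8

The white sphere was near (9.1, 1.5) before and (6.4, 2.2) after, so it travelled √(2.7² + 0.7²) ≈ 2.8 units.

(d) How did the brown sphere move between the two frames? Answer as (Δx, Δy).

(2.0, -1.3)

From the two frames, the brown sphere sits at roughly (5.0, 6.4) before and (7.0, 5.1) after.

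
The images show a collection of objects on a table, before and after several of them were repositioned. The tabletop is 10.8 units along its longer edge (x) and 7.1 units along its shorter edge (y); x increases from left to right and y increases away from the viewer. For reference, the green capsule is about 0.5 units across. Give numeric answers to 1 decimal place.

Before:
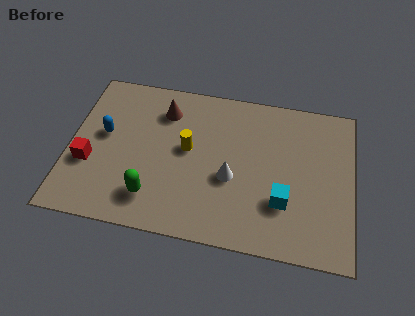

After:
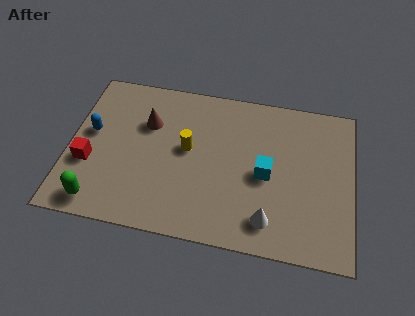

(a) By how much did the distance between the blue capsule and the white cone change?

+2.4

They were about 5.0 units apart before and 7.4 after — 2.4 units further apart.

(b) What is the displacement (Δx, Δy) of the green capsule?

(-2.0, -0.6)

The green capsule started near (3.3, 1.5) and ended near (1.3, 0.9).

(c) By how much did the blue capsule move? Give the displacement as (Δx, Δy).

(-0.5, 0.0)

The blue capsule was at about (1.3, 4.0) and moved to about (0.8, 4.0).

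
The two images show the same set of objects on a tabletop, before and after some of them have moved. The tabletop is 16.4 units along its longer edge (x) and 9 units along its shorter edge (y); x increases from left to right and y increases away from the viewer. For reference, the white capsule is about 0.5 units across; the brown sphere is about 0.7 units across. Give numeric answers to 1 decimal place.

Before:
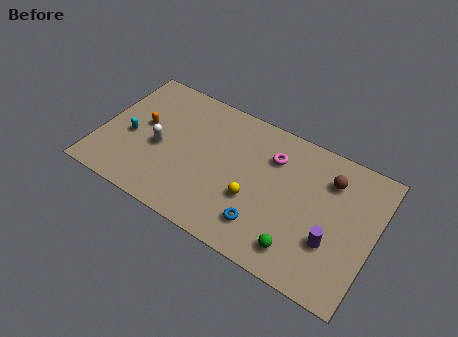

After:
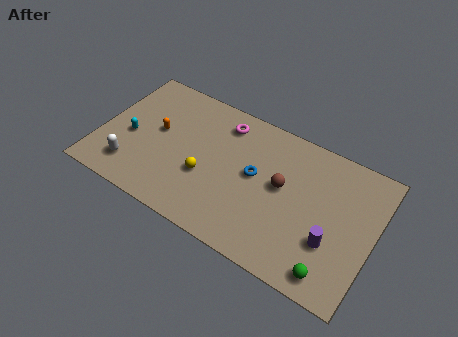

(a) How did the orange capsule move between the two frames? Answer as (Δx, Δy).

(0.9, 0.0)

The orange capsule started near (2.4, 5.0) and ended near (3.3, 5.0).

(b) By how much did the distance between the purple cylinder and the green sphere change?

-0.4

They were about 2.2 units apart before and 1.8 after — 0.4 units closer together.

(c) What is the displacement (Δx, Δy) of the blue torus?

(-0.9, 2.9)

The blue torus started near (10.2, 2.0) and ended near (9.3, 4.9).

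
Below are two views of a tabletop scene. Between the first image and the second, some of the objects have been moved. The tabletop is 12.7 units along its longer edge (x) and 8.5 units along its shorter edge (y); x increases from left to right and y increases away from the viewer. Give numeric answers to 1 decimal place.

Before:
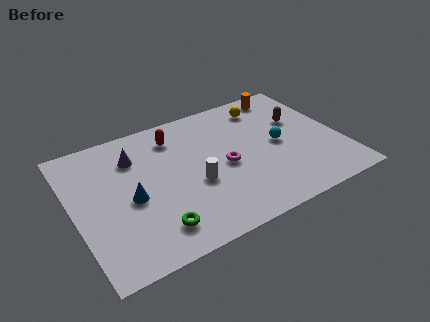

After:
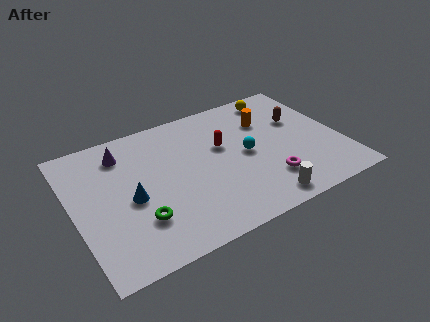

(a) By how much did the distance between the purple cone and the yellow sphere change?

+1.2

The distance was about 6.5 in the first image and 7.7 in the second, so they moved 1.2 units further apart.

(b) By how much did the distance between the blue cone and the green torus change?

-0.9

They were about 2.3 units apart before and 1.4 after — 0.9 units closer together.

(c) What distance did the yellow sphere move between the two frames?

0.8

From (9.6, 7.0) to (10.3, 7.4), the yellow sphere covered √(0.7² + 0.4²) ≈ 0.8 units.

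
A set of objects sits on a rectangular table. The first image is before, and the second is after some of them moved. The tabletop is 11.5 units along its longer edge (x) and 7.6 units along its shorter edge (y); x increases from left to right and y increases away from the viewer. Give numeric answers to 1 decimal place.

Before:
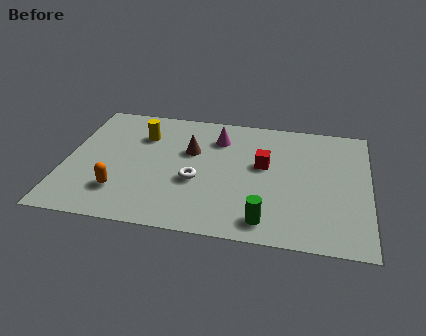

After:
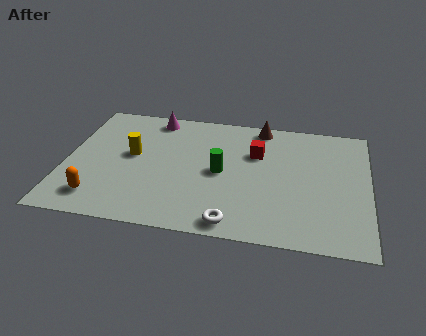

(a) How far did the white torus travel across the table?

2.7

The white torus moved from about (5.0, 3.0) to (6.5, 0.8), a distance of √(1.5² + 2.2²) ≈ 2.7.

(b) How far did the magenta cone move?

2.7

From (5.7, 5.8) to (3.2, 6.7), the magenta cone covered √(2.5² + 0.9²) ≈ 2.7 units.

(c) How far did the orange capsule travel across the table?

0.9

The orange capsule was near (2.2, 1.9) before and (1.4, 1.4) after, so it travelled √(0.8² + 0.5²) ≈ 0.9 units.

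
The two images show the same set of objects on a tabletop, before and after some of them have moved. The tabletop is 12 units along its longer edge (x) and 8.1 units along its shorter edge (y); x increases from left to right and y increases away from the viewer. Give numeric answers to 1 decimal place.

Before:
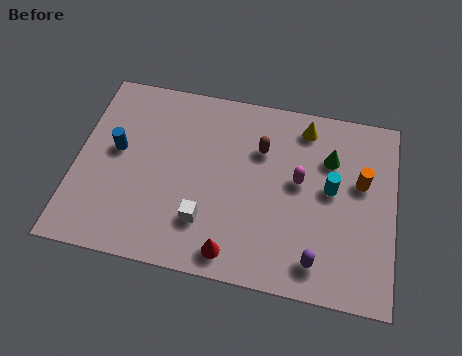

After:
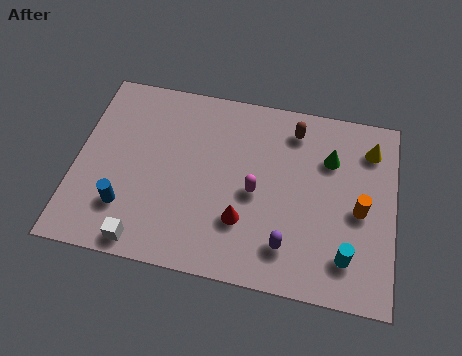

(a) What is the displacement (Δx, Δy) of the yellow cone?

(2.5, -0.5)

From the two frames, the yellow cone sits at roughly (8.5, 6.9) before and (11.0, 6.4) after.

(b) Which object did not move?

the green cone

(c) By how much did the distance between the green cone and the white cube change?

+2.5

Before: roughly 5.8 units apart; after: 8.3. That's 2.5 units further apart.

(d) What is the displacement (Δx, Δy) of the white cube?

(-2.2, -1.3)

The white cube was at about (5.0, 2.1) and moved to about (2.8, 0.8).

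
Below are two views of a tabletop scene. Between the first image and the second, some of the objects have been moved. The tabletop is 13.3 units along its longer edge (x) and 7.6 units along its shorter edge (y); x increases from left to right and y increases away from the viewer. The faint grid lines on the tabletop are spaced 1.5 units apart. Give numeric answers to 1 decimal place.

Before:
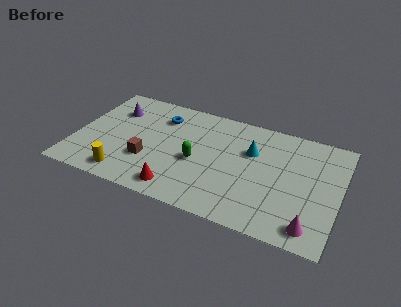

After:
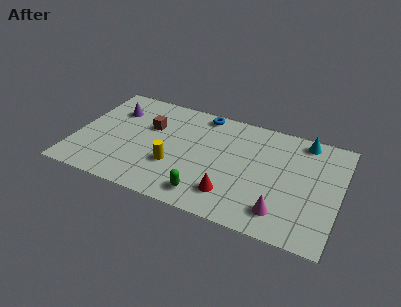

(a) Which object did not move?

the purple cone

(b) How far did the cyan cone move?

3.0

The cyan cone was near (8.8, 5.0) before and (11.3, 6.7) after, so it travelled √(2.5² + 1.7²) ≈ 3.0 units.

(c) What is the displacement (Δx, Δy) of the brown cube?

(-0.2, 2.4)

The brown cube was at about (3.8, 2.5) and moved to about (3.6, 4.9).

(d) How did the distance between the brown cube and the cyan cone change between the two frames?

+2.3

They were about 5.6 units apart before and 7.9 after — 2.3 units further apart.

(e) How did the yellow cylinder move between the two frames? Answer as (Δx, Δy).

(2.3, 1.5)

The yellow cylinder started near (2.8, 1.1) and ended near (5.1, 2.6).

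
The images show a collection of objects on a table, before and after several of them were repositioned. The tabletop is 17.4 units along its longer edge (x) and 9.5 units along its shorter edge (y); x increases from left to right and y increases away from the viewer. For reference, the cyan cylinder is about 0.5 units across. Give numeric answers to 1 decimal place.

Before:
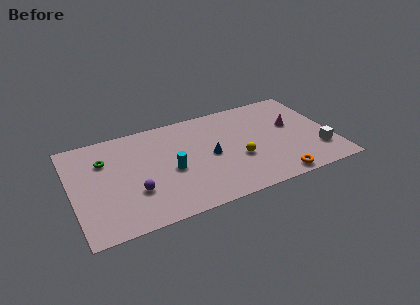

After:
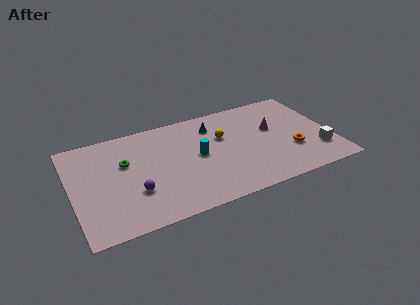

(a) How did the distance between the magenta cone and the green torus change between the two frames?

-2.6

The distance was about 12.6 in the first image and 10.0 in the second, so they moved 2.6 units closer together.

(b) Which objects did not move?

the purple sphere and the white cube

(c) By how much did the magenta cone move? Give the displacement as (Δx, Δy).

(-1.3, 0.1)

The magenta cone was at about (14.9, 5.6) and moved to about (13.6, 5.7).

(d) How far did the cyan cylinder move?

2.0

From (6.5, 4.2) to (8.4, 4.9), the cyan cylinder covered √(1.9² + 0.7²) ≈ 2.0 units.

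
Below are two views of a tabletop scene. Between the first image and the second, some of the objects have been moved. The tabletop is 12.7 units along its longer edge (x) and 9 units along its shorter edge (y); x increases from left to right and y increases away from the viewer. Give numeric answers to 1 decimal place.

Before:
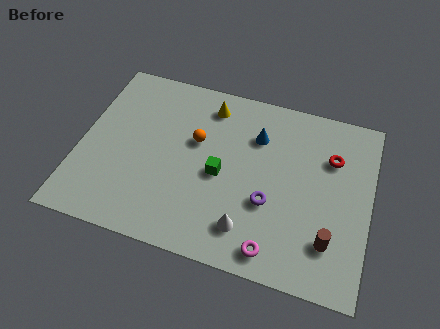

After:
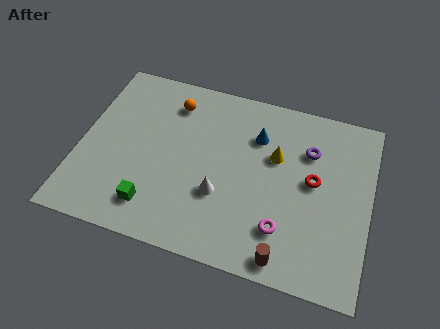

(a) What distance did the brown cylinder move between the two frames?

2.2

The brown cylinder was near (11.1, 2.2) before and (9.3, 0.9) after, so it travelled √(1.8² + 1.3²) ≈ 2.2 units.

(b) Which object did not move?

the blue cone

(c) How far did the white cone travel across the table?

1.8

From (7.6, 1.8) to (6.3, 3.1), the white cone covered √(1.3² + 1.3²) ≈ 1.8 units.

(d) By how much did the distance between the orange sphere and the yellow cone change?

+2.9

The distance was about 2.0 in the first image and 4.9 in the second, so they moved 2.9 units further apart.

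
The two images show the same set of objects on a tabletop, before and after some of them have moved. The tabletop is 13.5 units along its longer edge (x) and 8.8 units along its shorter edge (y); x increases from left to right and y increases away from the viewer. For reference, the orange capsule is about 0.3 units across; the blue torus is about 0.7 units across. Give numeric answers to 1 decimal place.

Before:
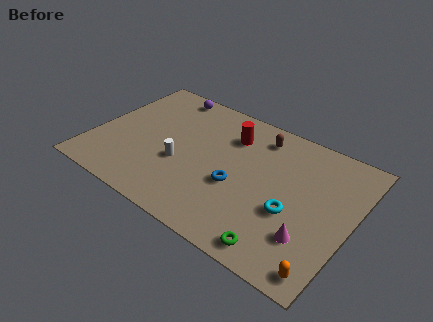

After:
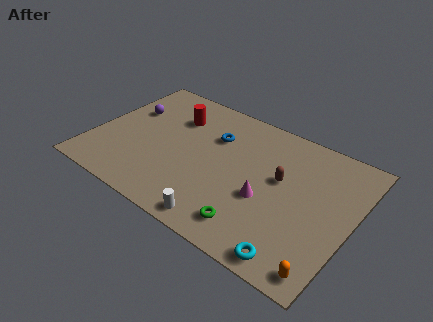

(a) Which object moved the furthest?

the white cylinder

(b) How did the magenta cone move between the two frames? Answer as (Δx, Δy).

(-2.5, 1.1)

The magenta cone started near (11.7, 2.4) and ended near (9.2, 3.5).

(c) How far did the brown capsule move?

2.7

From (8.2, 7.3) to (9.7, 5.1), the brown capsule covered √(1.5² + 2.2²) ≈ 2.7 units.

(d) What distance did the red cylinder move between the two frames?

3.0

From (6.8, 6.6) to (3.8, 6.4), the red cylinder covered √(3.0² + 0.2²) ≈ 3.0 units.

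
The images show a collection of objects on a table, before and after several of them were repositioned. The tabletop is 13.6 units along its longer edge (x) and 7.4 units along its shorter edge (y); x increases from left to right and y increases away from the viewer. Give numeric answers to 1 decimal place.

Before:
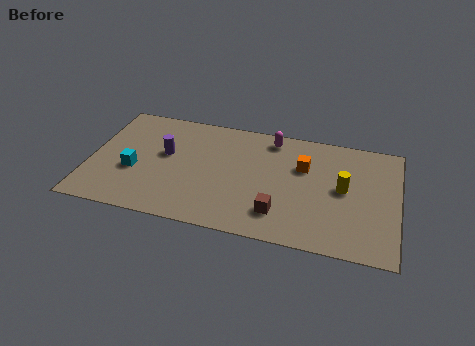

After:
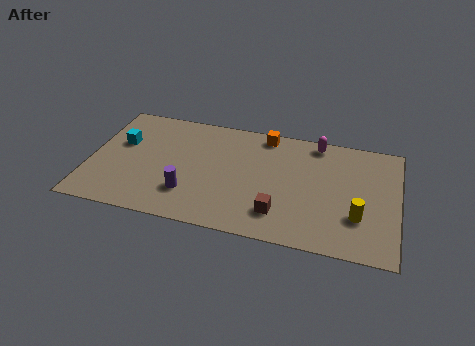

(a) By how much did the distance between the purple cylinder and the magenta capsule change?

+2.0

Before: roughly 5.1 units apart; after: 7.1. That's 2.0 units further apart.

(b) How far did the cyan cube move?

1.8

The cyan cube moved from about (2.0, 2.9) to (1.3, 4.6), a distance of √(0.7² + 1.7²) ≈ 1.8.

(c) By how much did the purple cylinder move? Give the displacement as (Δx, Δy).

(1.2, -2.3)

The purple cylinder was at about (3.3, 4.3) and moved to about (4.5, 2.0).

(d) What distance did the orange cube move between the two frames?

2.5

The orange cube moved from about (9.4, 4.9) to (7.6, 6.6), a distance of √(1.8² + 1.7²) ≈ 2.5.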